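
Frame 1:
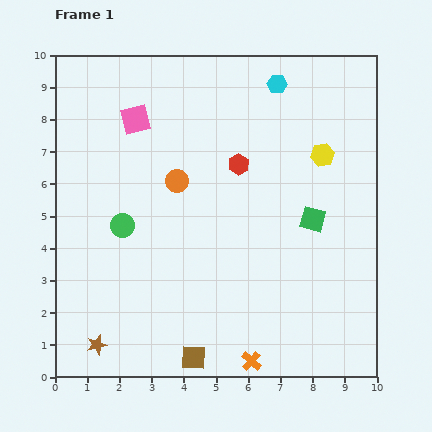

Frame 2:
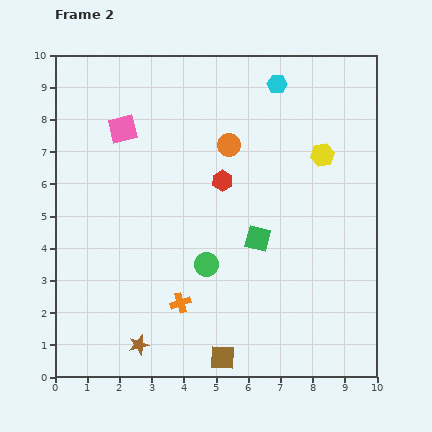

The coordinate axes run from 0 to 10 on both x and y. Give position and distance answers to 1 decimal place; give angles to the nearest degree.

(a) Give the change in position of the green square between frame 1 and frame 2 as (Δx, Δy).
(-1.7, -0.6)

The green square was at (8.0, 4.9) in frame 1 and (6.3, 4.3) in frame 2.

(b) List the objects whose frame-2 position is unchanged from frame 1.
the yellow hexagon, the cyan hexagon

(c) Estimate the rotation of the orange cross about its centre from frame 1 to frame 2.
31° clockwise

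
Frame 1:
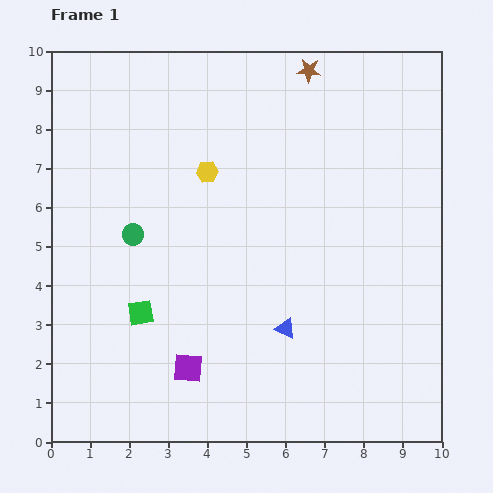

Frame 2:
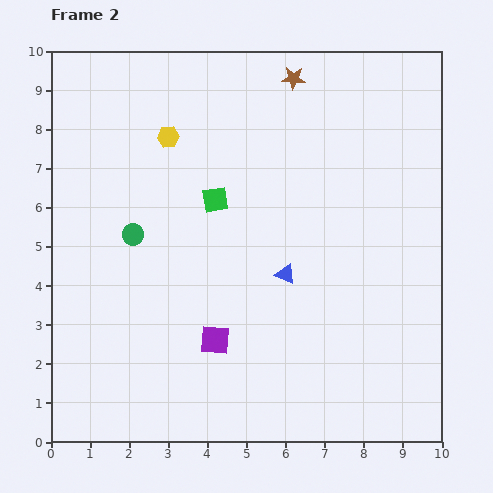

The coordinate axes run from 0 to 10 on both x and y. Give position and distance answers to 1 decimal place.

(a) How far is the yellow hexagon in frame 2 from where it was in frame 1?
1.3

The yellow hexagon moved from (4.0, 6.9) to (3.0, 7.8), a distance of √(1.0² + 0.9²) ≈ 1.3.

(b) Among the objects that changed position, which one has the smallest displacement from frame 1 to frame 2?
the brown star

(moved 0.4)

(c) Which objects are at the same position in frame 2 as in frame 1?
the green circle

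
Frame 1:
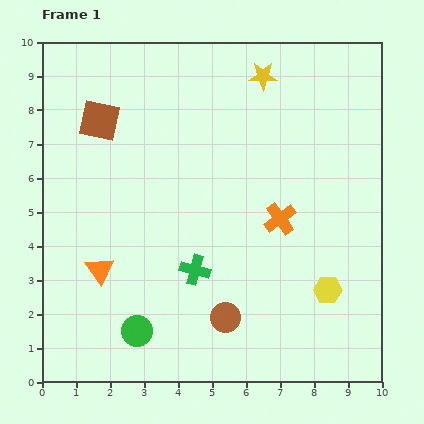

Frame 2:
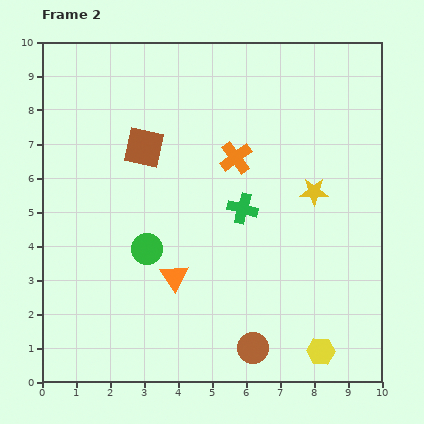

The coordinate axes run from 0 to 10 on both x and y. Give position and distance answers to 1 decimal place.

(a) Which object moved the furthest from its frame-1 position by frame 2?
the yellow star

(moved 3.7; next 2.4)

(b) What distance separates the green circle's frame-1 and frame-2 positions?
2.4

The green circle moved from (2.8, 1.5) to (3.1, 3.9), a distance of √(0.3² + 2.4²) ≈ 2.4.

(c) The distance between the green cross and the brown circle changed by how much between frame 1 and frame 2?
+2.4

Distance in frame 1: 1.7. Distance in frame 2: 4.1.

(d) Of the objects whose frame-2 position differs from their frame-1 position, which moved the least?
the brown circle

(moved 1.2)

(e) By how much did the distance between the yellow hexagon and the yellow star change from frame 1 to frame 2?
-1.9

Distance in frame 1: 6.6. Distance in frame 2: 4.7.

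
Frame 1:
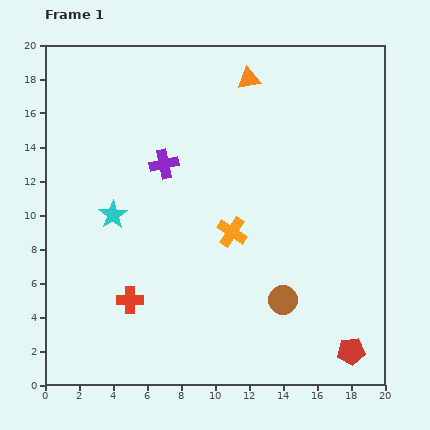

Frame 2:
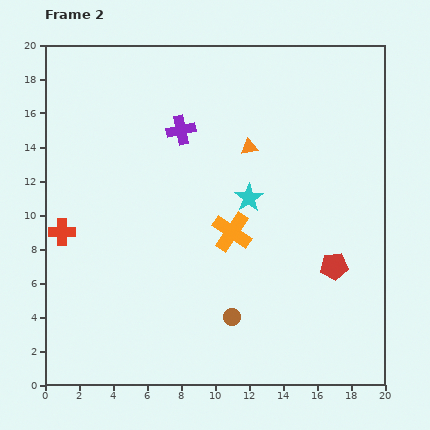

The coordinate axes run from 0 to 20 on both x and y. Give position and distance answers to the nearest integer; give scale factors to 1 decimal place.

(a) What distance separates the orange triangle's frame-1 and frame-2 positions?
4

The orange triangle moved from (12, 18) to (12, 14), a distance of √(0² + 4²) ≈ 4.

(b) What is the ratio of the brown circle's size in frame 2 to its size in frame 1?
0.6×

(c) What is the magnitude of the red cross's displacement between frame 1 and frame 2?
6

The red cross moved from (5, 5) to (1, 9), a distance of √(4² + 4²) ≈ 6.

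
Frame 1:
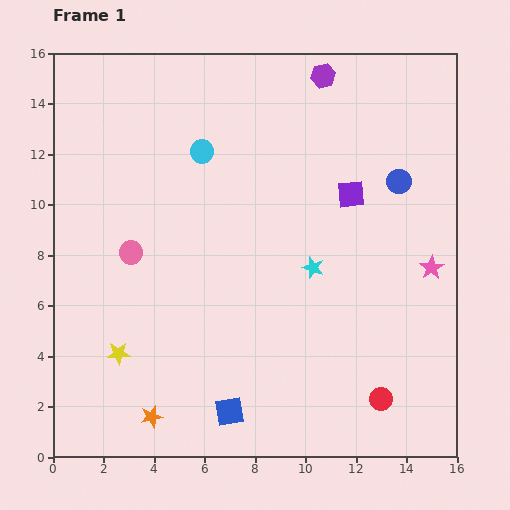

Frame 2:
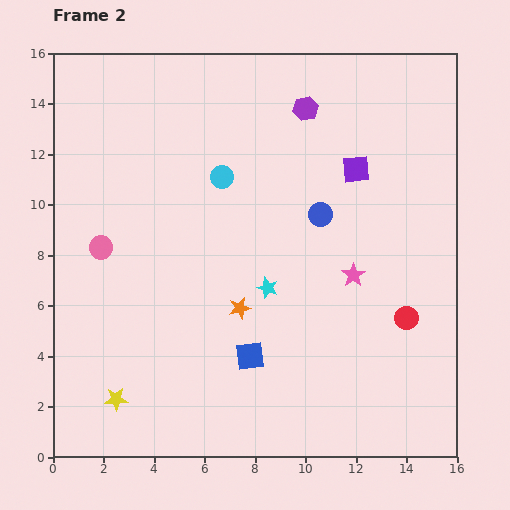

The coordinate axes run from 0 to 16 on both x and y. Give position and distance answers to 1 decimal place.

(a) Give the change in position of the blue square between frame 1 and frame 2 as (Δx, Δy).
(0.8, 2.2)

The blue square was at (7.0, 1.8) in frame 1 and (7.8, 4.0) in frame 2.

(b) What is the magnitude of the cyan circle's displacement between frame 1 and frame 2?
1.3

The cyan circle moved from (5.9, 12.1) to (6.7, 11.1), a distance of √(0.8² + 1.0²) ≈ 1.3.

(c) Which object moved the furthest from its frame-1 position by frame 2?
the orange star

(moved 5.5; next 3.4)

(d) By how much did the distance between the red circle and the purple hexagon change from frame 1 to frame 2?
-3.8

Distance in frame 1: 13.0. Distance in frame 2: 9.2.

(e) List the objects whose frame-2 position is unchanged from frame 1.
none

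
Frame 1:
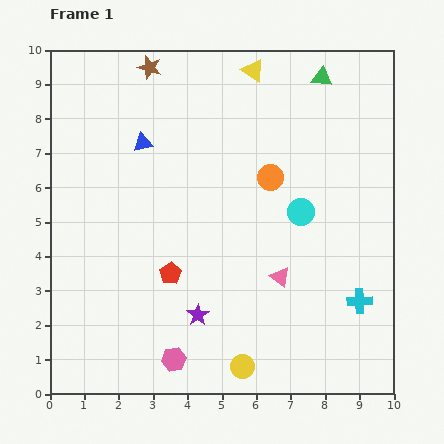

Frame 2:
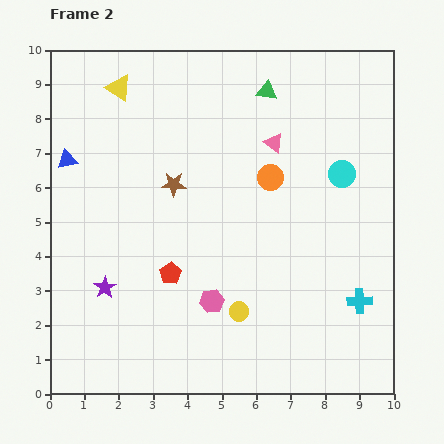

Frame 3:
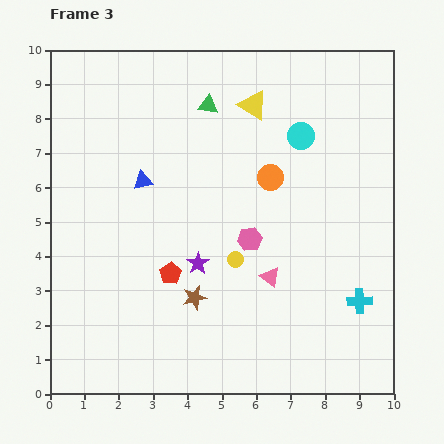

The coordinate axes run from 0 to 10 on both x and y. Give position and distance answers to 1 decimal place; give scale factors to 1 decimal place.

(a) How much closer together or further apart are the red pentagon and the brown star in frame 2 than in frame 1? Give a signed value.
-3.4

Distance in frame 1: 6.0. Distance in frame 2: 2.6.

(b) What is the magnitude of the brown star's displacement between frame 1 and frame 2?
3.5

The brown star moved from (2.9, 9.5) to (3.6, 6.1), a distance of √(0.7² + 3.4²) ≈ 3.5.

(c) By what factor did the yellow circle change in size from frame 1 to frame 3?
0.7×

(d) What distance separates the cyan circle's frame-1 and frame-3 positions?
2.2

The cyan circle moved from (7.3, 5.3) to (7.3, 7.5), a distance of √(0.0² + 2.2²) ≈ 2.2.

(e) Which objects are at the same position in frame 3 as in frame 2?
the red pentagon, the orange circle, the cyan cross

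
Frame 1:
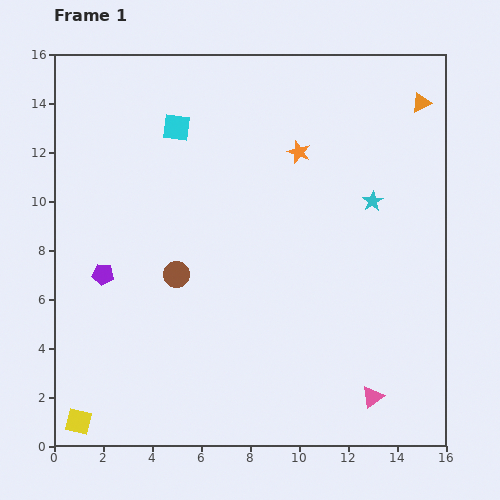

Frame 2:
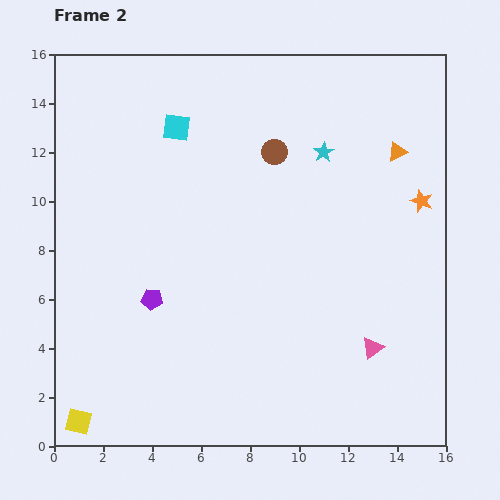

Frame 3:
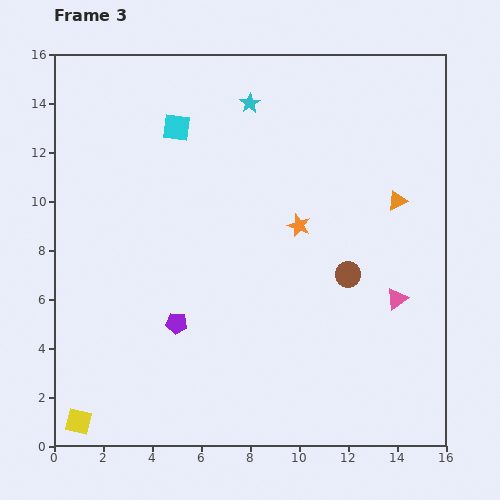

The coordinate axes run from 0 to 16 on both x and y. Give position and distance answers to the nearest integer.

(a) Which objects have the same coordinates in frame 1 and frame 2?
the yellow square, the cyan square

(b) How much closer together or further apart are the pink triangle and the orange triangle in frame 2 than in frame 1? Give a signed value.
-4

Distance in frame 1: 12. Distance in frame 2: 8.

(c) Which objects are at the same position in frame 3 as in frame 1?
the yellow square, the cyan square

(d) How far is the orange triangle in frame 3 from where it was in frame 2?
2

The orange triangle moved from (14, 12) to (14, 10), a distance of √(0² + 2²) ≈ 2.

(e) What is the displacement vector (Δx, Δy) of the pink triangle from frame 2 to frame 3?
(1, 2)

The pink triangle was at (13, 4) in frame 2 and (14, 6) in frame 3.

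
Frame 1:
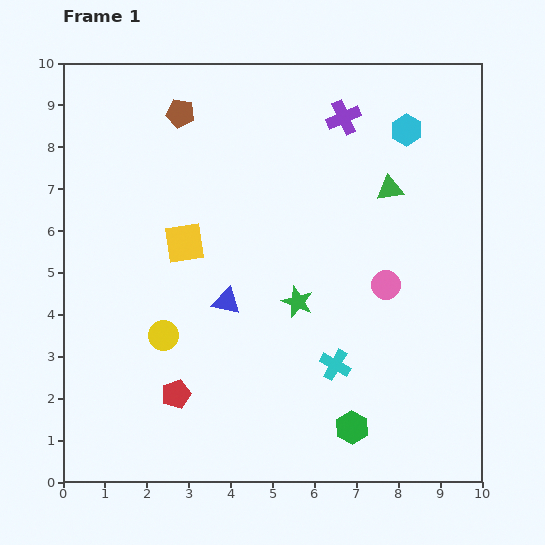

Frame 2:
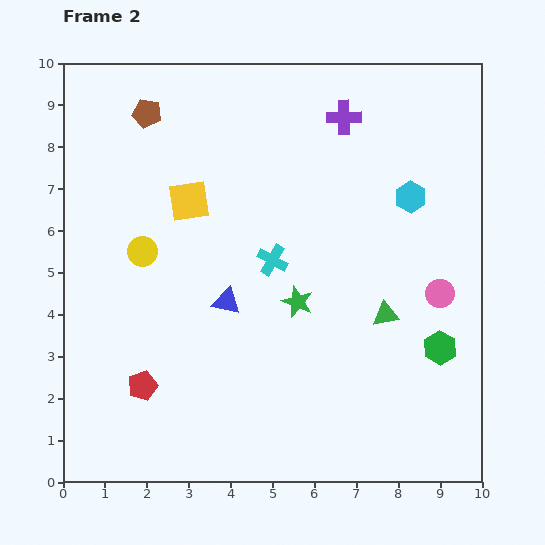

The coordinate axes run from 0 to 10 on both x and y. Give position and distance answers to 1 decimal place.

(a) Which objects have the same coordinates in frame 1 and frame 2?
the green star, the blue triangle, the purple cross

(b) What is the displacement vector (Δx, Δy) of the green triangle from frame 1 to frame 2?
(-0.1, -3.0)

The green triangle was at (7.8, 7.0) in frame 1 and (7.7, 4.0) in frame 2.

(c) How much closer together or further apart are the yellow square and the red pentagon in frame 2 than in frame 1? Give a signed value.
+0.9

Distance in frame 1: 3.6. Distance in frame 2: 4.5.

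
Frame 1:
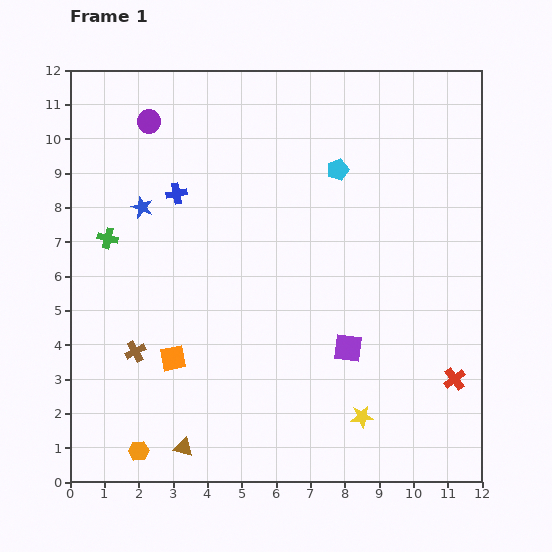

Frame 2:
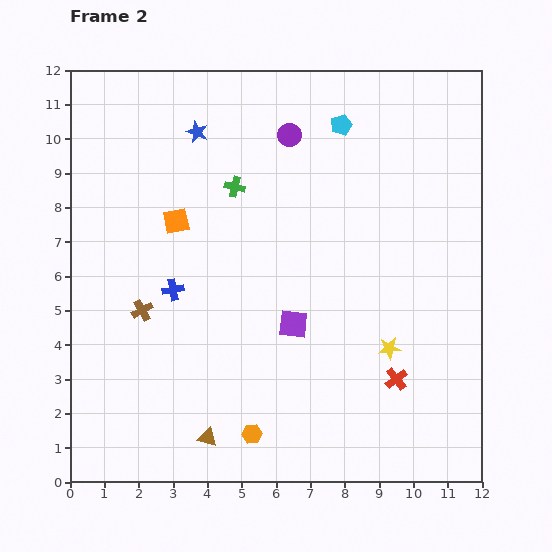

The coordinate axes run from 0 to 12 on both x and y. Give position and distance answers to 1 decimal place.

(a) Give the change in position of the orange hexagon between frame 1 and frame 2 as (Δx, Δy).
(3.3, 0.5)

The orange hexagon was at (2.0, 0.9) in frame 1 and (5.3, 1.4) in frame 2.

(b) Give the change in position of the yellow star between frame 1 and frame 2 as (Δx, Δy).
(0.8, 2.0)

The yellow star was at (8.5, 1.9) in frame 1 and (9.3, 3.9) in frame 2.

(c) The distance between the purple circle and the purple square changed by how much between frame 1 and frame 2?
-3.3

Distance in frame 1: 8.8. Distance in frame 2: 5.5.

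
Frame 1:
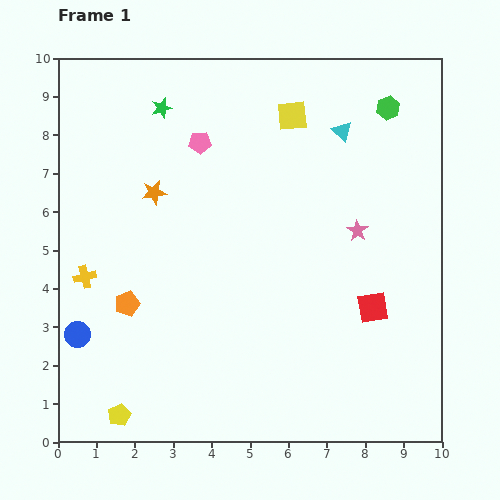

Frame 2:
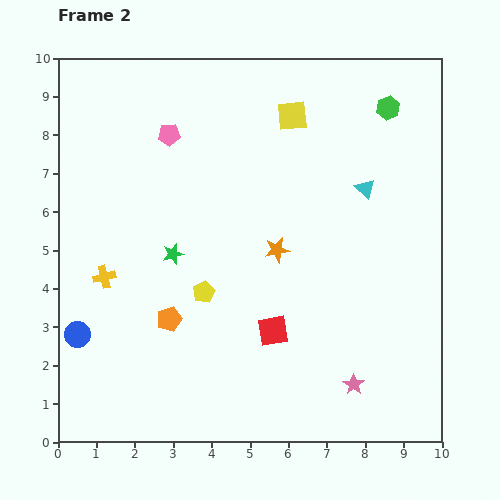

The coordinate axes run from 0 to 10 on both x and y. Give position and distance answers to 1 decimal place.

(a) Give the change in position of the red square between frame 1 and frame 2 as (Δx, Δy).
(-2.6, -0.6)

The red square was at (8.2, 3.5) in frame 1 and (5.6, 2.9) in frame 2.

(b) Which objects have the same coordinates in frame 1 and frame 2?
the green hexagon, the yellow square, the blue circle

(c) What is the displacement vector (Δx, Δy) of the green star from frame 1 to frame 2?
(0.3, -3.8)

The green star was at (2.7, 8.7) in frame 1 and (3.0, 4.9) in frame 2.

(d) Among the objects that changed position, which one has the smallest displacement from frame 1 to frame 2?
the yellow cross

(moved 0.5)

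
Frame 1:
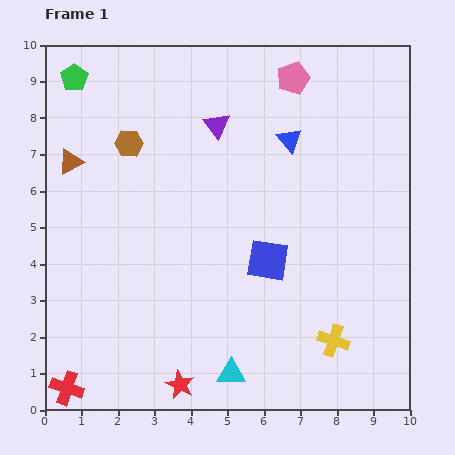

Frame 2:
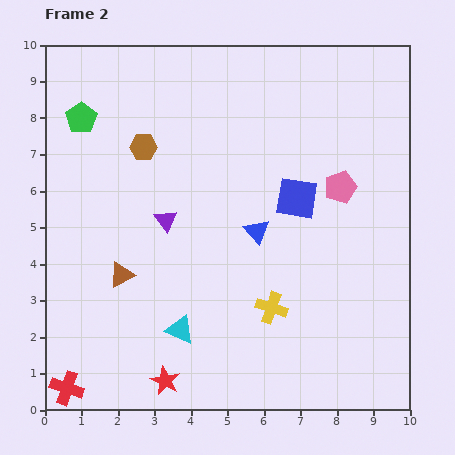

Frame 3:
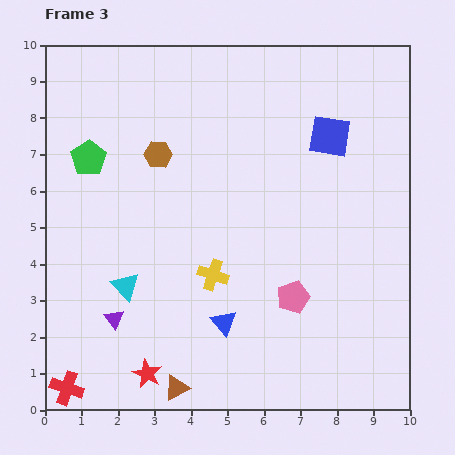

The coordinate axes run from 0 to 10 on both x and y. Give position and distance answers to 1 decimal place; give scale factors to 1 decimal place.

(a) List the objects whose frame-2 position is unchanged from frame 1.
the red cross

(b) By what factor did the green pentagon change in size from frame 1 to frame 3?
1.3×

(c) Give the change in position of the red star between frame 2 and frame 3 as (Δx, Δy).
(-0.5, 0.2)

The red star was at (3.3, 0.8) in frame 2 and (2.8, 1.0) in frame 3.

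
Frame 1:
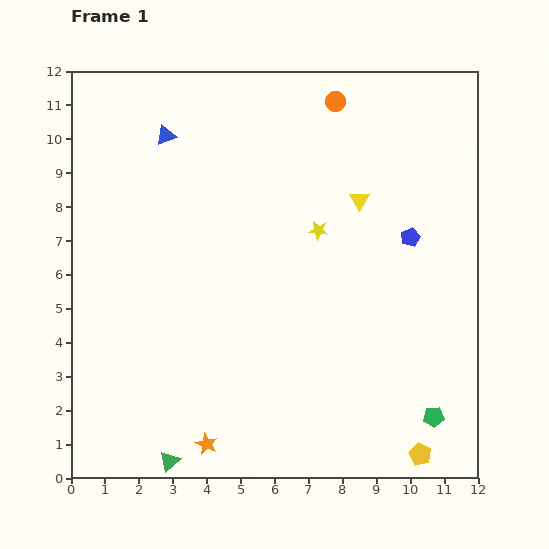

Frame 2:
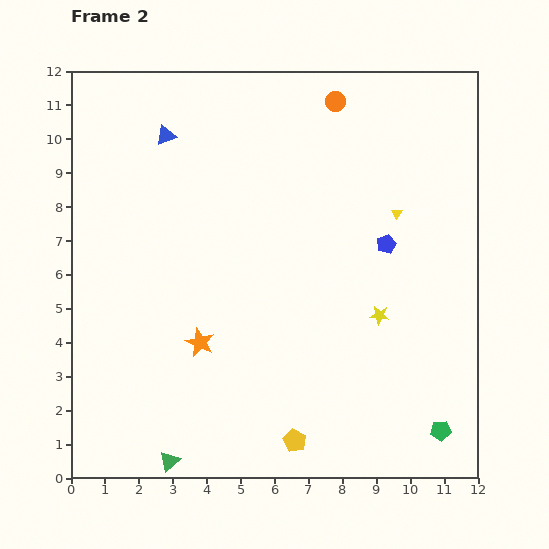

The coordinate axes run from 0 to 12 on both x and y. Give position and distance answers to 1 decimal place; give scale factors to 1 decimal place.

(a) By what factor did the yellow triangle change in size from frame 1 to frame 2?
0.6×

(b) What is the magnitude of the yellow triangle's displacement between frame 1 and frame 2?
1.2

The yellow triangle moved from (8.5, 8.2) to (9.6, 7.8), a distance of √(1.1² + 0.4²) ≈ 1.2.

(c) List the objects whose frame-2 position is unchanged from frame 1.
the green triangle, the orange circle, the blue triangle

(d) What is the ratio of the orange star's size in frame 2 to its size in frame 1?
1.3×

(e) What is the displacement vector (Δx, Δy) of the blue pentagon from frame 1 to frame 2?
(-0.7, -0.2)

The blue pentagon was at (10.0, 7.1) in frame 1 and (9.3, 6.9) in frame 2.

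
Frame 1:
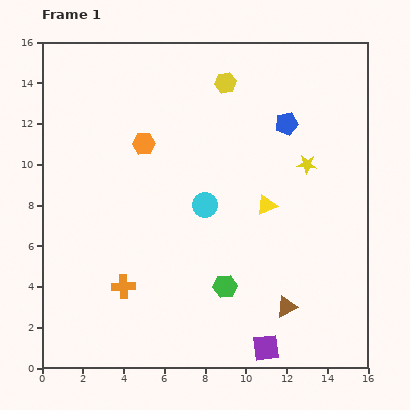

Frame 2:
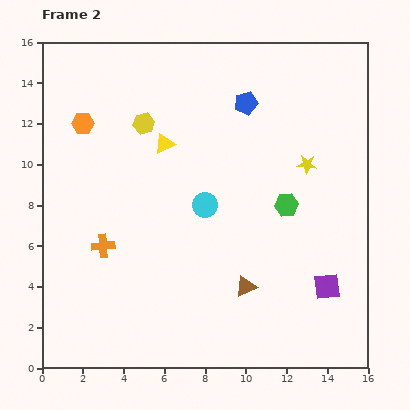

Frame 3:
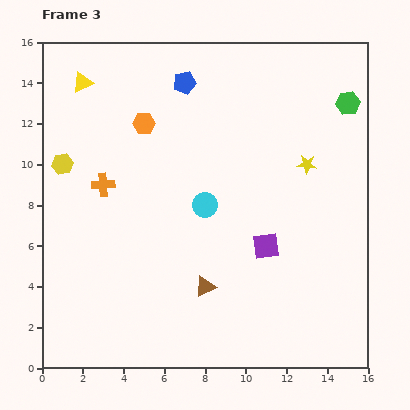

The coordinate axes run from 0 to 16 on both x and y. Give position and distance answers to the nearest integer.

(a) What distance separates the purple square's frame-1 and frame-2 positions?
4

The purple square moved from (11, 1) to (14, 4), a distance of √(3² + 3²) ≈ 4.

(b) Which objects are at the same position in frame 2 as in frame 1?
the cyan circle, the yellow star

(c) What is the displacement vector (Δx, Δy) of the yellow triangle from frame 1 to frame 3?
(-9, 6)

The yellow triangle was at (11, 8) in frame 1 and (2, 14) in frame 3.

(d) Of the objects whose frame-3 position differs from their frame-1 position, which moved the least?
the orange hexagon

(moved 1)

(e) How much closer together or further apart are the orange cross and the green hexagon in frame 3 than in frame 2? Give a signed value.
+4

Distance in frame 2: 9. Distance in frame 3: 13.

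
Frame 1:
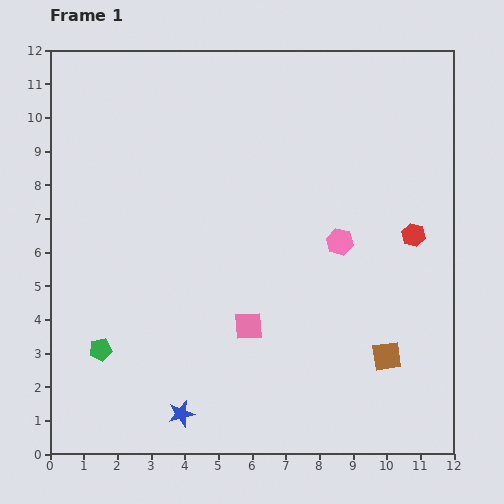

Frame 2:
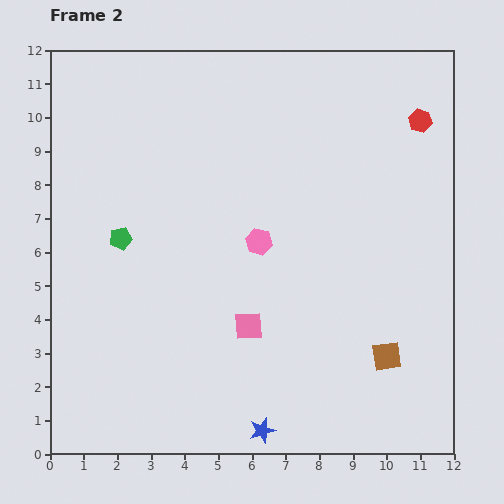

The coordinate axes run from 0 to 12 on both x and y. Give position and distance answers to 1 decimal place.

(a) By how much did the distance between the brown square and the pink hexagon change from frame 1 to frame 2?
+1.4

Distance in frame 1: 3.7. Distance in frame 2: 5.1.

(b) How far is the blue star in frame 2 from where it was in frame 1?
2.5

The blue star moved from (3.9, 1.2) to (6.3, 0.7), a distance of √(2.4² + 0.5²) ≈ 2.5.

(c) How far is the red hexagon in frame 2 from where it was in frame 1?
3.4

The red hexagon moved from (10.8, 6.5) to (11.0, 9.9), a distance of √(0.2² + 3.4²) ≈ 3.4.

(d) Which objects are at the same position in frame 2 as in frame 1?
the pink square, the brown square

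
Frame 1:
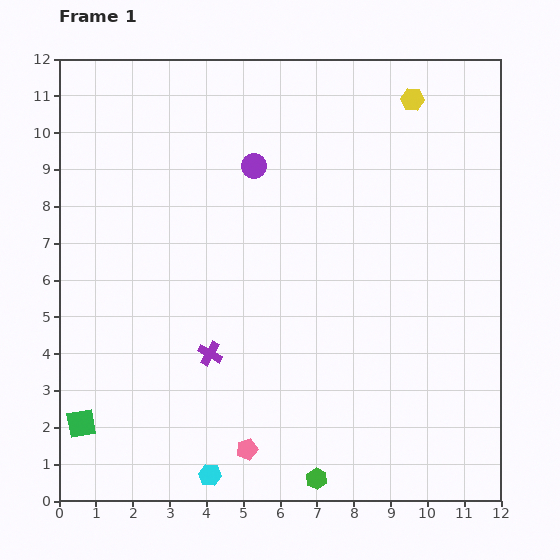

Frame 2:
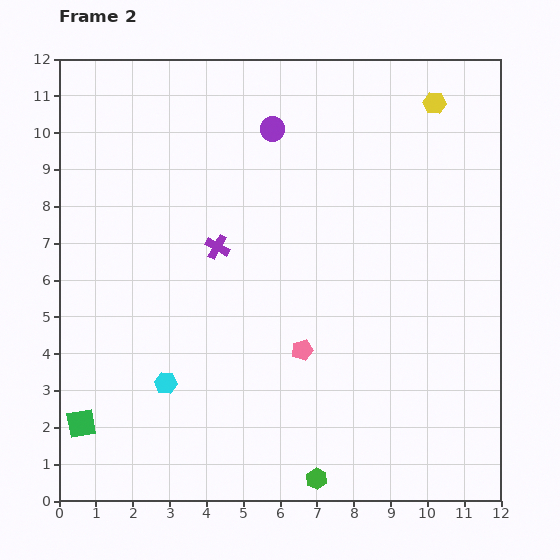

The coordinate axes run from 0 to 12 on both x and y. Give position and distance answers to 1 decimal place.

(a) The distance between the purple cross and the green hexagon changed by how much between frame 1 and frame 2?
+2.4

Distance in frame 1: 4.5. Distance in frame 2: 6.9.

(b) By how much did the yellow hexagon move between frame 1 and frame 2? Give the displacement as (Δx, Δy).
(0.6, -0.1)

The yellow hexagon was at (9.6, 10.9) in frame 1 and (10.2, 10.8) in frame 2.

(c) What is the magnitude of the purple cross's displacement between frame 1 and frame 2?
2.9

The purple cross moved from (4.1, 4.0) to (4.3, 6.9), a distance of √(0.2² + 2.9²) ≈ 2.9.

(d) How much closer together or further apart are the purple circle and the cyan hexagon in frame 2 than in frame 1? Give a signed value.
-1.0

Distance in frame 1: 8.5. Distance in frame 2: 7.5.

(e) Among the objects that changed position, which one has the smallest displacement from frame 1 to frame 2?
the yellow hexagon

(moved 0.6)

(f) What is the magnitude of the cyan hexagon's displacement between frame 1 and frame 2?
2.8

The cyan hexagon moved from (4.1, 0.7) to (2.9, 3.2), a distance of √(1.2² + 2.5²) ≈ 2.8.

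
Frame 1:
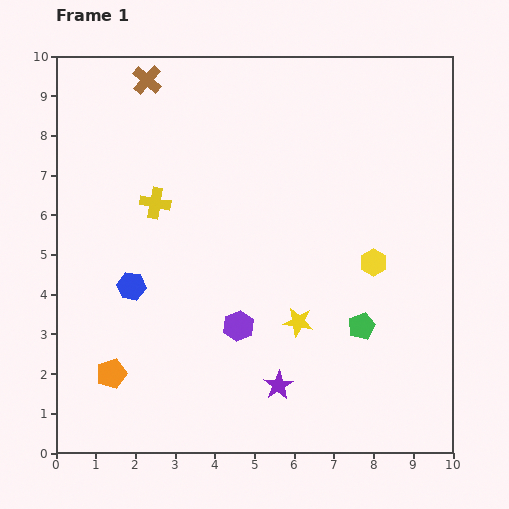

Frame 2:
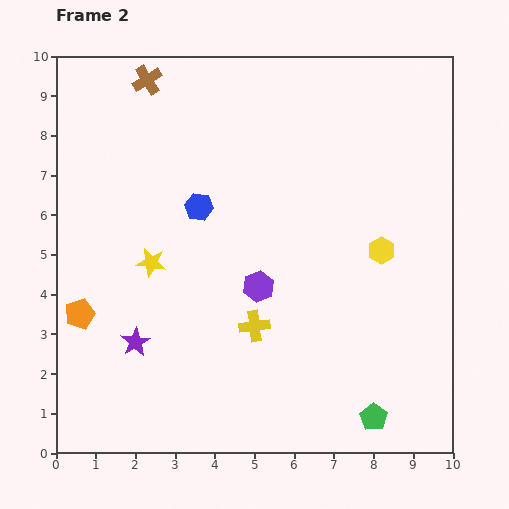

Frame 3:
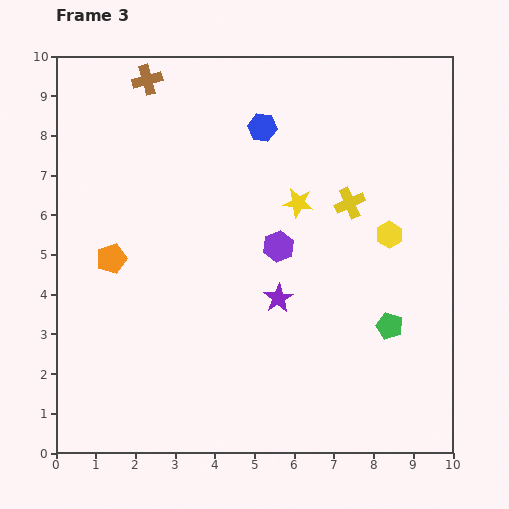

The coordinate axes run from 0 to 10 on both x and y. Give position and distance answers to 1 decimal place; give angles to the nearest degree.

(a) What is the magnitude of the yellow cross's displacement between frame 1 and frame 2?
4.0

The yellow cross moved from (2.5, 6.3) to (5.0, 3.2), a distance of √(2.5² + 3.1²) ≈ 4.0.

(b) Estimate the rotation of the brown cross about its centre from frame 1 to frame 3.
33° clockwise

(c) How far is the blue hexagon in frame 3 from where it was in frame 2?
2.6

The blue hexagon moved from (3.6, 6.2) to (5.2, 8.2), a distance of √(1.6² + 2.0²) ≈ 2.6.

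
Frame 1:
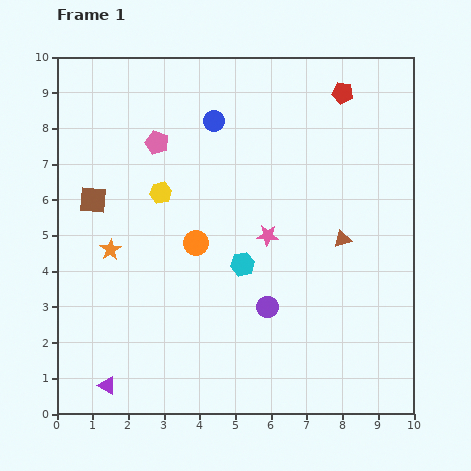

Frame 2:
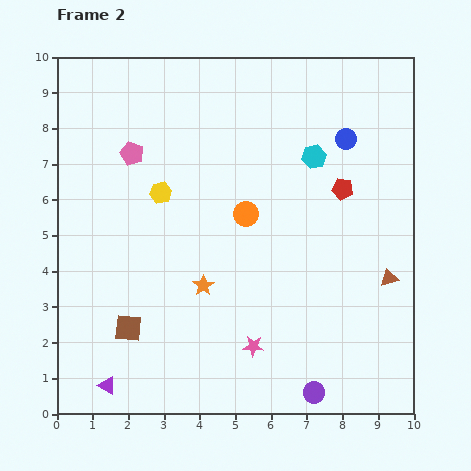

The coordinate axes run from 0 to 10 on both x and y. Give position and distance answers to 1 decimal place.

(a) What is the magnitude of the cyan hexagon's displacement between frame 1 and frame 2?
3.6

The cyan hexagon moved from (5.2, 4.2) to (7.2, 7.2), a distance of √(2.0² + 3.0²) ≈ 3.6.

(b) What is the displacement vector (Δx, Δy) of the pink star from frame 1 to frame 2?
(-0.4, -3.1)

The pink star was at (5.9, 5.0) in frame 1 and (5.5, 1.9) in frame 2.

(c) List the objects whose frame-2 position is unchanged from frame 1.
the yellow hexagon, the purple triangle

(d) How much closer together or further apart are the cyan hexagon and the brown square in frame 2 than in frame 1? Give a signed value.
+2.5

Distance in frame 1: 4.6. Distance in frame 2: 7.1.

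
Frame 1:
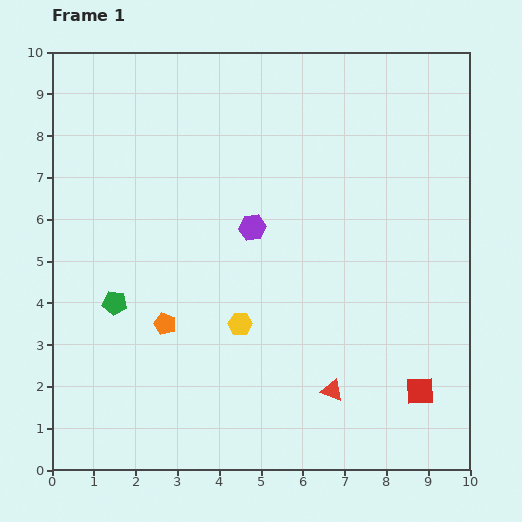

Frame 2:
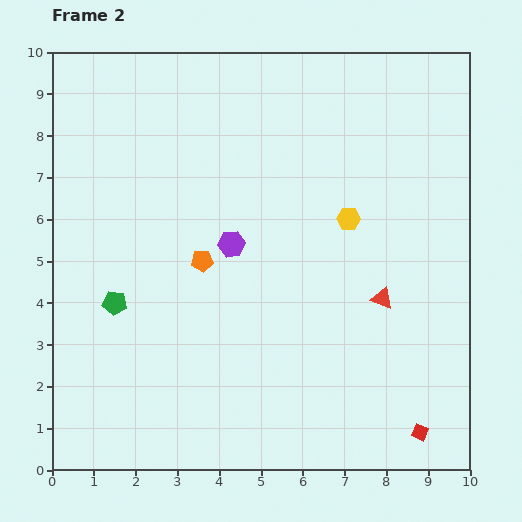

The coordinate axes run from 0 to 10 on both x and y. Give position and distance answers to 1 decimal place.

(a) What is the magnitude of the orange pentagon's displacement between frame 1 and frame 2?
1.7

The orange pentagon moved from (2.7, 3.5) to (3.6, 5.0), a distance of √(0.9² + 1.5²) ≈ 1.7.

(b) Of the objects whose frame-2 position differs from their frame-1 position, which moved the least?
the purple hexagon

(moved 0.6)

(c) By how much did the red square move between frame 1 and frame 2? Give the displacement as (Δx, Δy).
(0.0, -1.0)

The red square was at (8.8, 1.9) in frame 1 and (8.8, 0.9) in frame 2.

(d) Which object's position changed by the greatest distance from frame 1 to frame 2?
the yellow hexagon

(moved 3.6; next 2.5)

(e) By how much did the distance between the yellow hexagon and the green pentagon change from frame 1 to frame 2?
+2.9

Distance in frame 1: 3.0. Distance in frame 2: 5.9.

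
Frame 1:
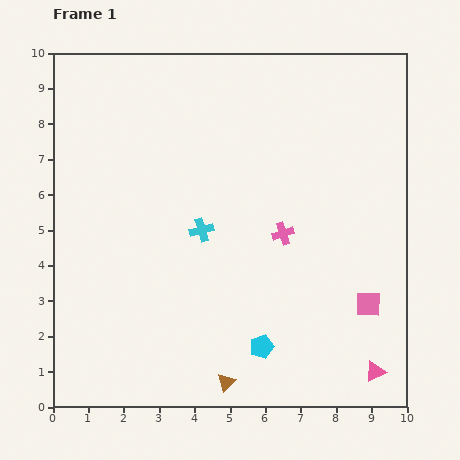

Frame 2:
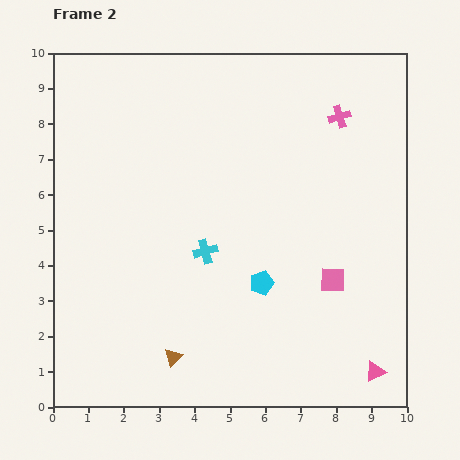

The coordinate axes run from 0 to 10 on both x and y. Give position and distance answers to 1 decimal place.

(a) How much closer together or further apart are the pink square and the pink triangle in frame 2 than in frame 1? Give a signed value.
+1.0

Distance in frame 1: 1.9. Distance in frame 2: 2.9.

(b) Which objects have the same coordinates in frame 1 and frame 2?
the pink triangle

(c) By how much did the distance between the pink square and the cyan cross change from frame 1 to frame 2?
-1.4

Distance in frame 1: 5.1. Distance in frame 2: 3.7.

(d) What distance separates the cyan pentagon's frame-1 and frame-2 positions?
1.8

The cyan pentagon moved from (5.9, 1.7) to (5.9, 3.5), a distance of √(0.0² + 1.8²) ≈ 1.8.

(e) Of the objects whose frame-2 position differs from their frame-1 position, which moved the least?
the cyan cross

(moved 0.6)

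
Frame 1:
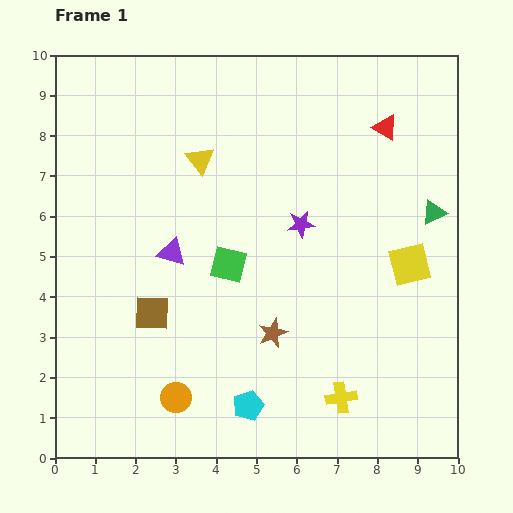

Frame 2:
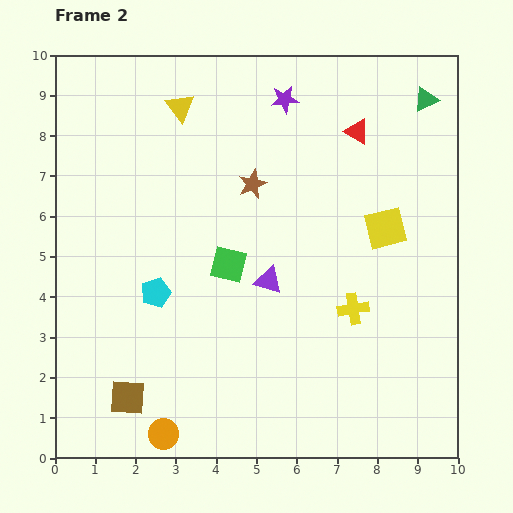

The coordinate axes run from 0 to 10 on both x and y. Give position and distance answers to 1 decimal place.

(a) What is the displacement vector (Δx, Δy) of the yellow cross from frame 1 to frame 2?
(0.3, 2.2)

The yellow cross was at (7.1, 1.5) in frame 1 and (7.4, 3.7) in frame 2.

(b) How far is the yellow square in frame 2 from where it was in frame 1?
1.1

The yellow square moved from (8.8, 4.8) to (8.2, 5.7), a distance of √(0.6² + 0.9²) ≈ 1.1.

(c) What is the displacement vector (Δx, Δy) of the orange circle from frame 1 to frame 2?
(-0.3, -0.9)

The orange circle was at (3.0, 1.5) in frame 1 and (2.7, 0.6) in frame 2.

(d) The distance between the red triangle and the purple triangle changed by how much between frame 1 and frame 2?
-1.8

Distance in frame 1: 6.1. Distance in frame 2: 4.3.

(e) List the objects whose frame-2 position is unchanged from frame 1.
the green square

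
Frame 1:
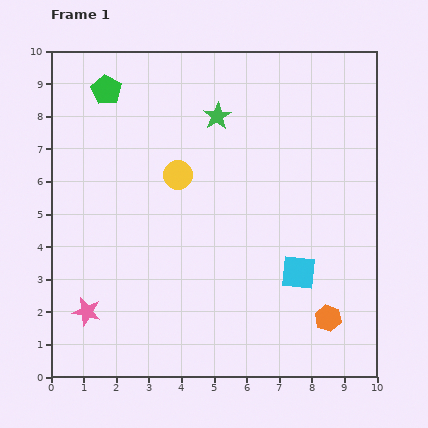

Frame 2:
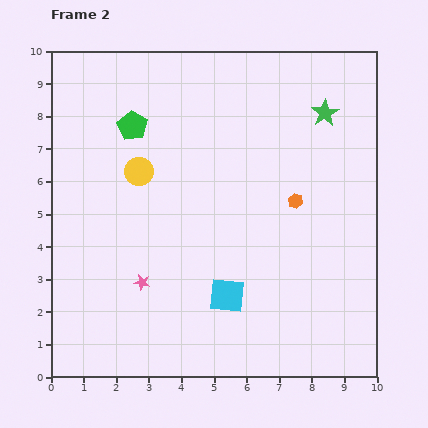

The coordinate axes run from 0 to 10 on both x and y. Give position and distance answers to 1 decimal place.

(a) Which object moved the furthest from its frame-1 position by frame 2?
the orange hexagon

(moved 3.7; next 3.3)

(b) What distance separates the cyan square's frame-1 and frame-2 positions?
2.3

The cyan square moved from (7.6, 3.2) to (5.4, 2.5), a distance of √(2.2² + 0.7²) ≈ 2.3.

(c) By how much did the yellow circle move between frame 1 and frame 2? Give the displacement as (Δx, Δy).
(-1.2, 0.1)

The yellow circle was at (3.9, 6.2) in frame 1 and (2.7, 6.3) in frame 2.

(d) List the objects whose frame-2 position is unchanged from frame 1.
none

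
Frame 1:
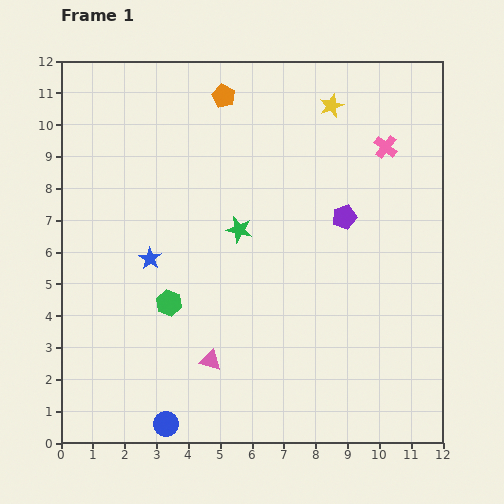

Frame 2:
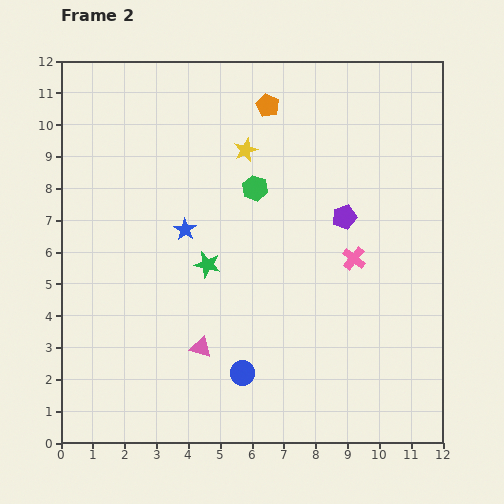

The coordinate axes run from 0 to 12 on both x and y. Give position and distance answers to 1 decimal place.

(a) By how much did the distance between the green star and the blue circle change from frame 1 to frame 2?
-2.9

Distance in frame 1: 6.5. Distance in frame 2: 3.6.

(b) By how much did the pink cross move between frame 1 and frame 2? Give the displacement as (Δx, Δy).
(-1.0, -3.5)

The pink cross was at (10.2, 9.3) in frame 1 and (9.2, 5.8) in frame 2.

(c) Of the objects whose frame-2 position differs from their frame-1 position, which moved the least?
the pink triangle

(moved 0.5)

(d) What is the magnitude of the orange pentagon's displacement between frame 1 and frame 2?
1.4

The orange pentagon moved from (5.1, 10.9) to (6.5, 10.6), a distance of √(1.4² + 0.3²) ≈ 1.4.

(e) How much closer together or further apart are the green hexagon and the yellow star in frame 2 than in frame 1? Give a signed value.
-6.8

Distance in frame 1: 8.0. Distance in frame 2: 1.2.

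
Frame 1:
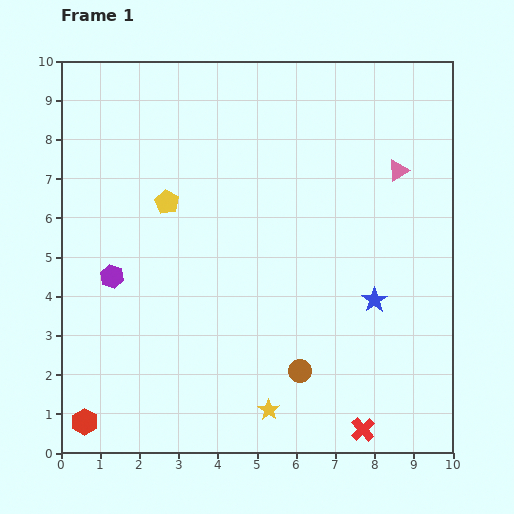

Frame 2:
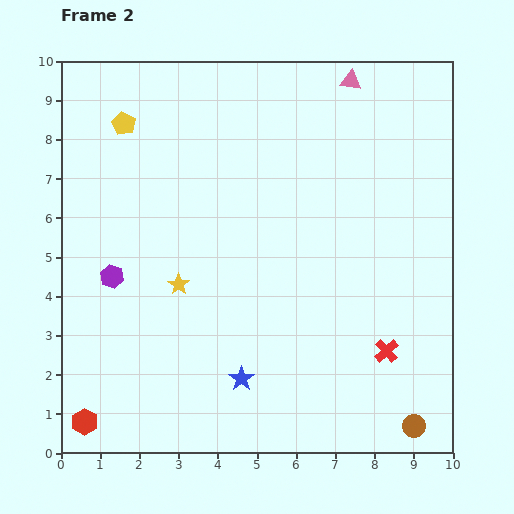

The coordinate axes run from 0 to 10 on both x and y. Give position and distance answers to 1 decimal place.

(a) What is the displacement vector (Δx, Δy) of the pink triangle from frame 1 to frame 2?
(-1.2, 2.3)

The pink triangle was at (8.6, 7.2) in frame 1 and (7.4, 9.5) in frame 2.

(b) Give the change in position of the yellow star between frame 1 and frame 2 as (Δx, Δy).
(-2.3, 3.2)

The yellow star was at (5.3, 1.1) in frame 1 and (3.0, 4.3) in frame 2.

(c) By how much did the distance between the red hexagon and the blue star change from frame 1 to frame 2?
-3.9

Distance in frame 1: 8.0. Distance in frame 2: 4.1.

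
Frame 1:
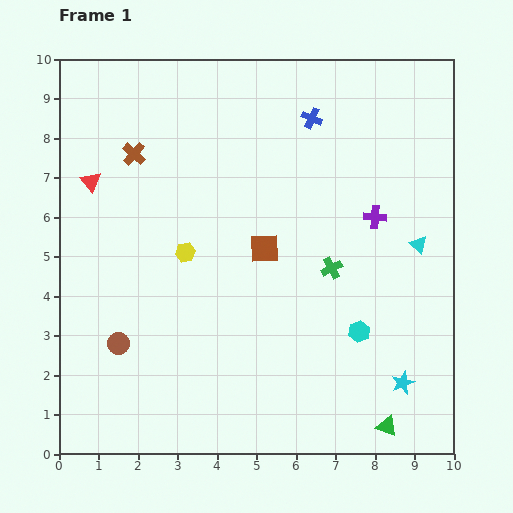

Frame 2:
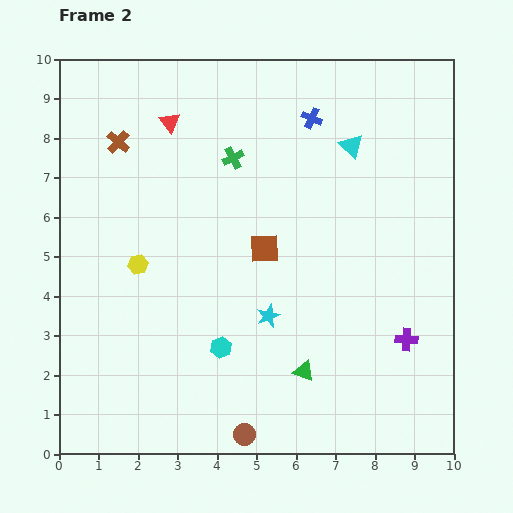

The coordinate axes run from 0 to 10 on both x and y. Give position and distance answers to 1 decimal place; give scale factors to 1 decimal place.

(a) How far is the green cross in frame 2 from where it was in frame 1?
3.8

The green cross moved from (6.9, 4.7) to (4.4, 7.5), a distance of √(2.5² + 2.8²) ≈ 3.8.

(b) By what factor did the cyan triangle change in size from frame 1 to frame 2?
1.4×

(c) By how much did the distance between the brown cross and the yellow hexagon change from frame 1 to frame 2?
+0.3

Distance in frame 1: 2.8. Distance in frame 2: 3.1.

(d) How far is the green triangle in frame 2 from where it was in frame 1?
2.5

The green triangle moved from (8.3, 0.7) to (6.2, 2.1), a distance of √(2.1² + 1.4²) ≈ 2.5.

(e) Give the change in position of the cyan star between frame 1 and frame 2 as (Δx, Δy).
(-3.4, 1.7)

The cyan star was at (8.7, 1.8) in frame 1 and (5.3, 3.5) in frame 2.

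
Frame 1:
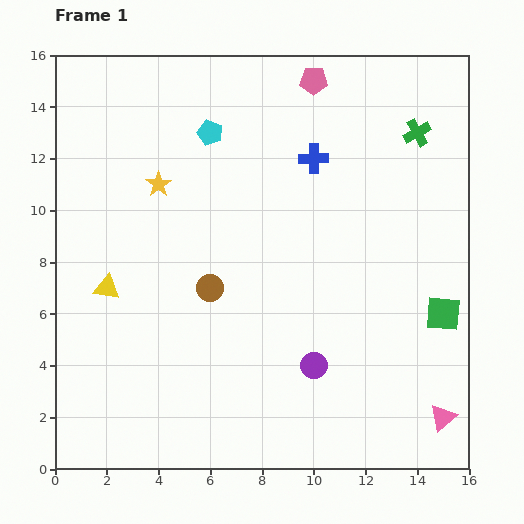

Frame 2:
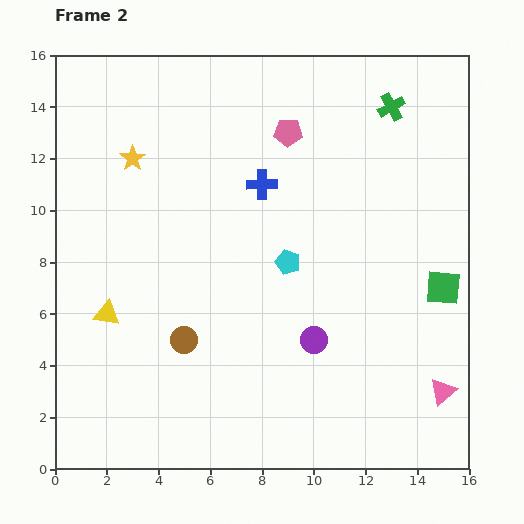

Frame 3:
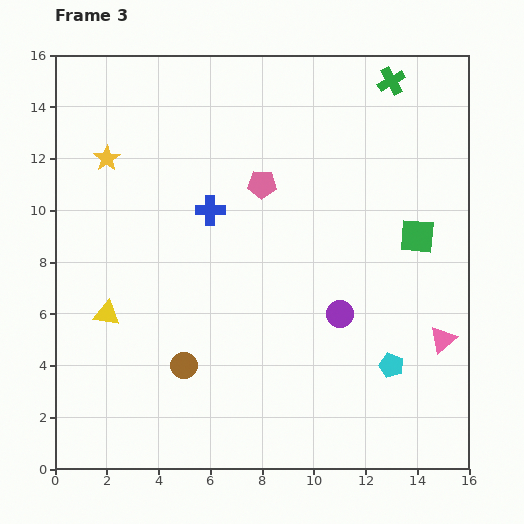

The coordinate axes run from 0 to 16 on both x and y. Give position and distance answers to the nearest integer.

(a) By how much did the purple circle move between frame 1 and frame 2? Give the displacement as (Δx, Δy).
(0, 1)

The purple circle was at (10, 4) in frame 1 and (10, 5) in frame 2.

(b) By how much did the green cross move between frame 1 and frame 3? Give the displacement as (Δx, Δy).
(-1, 2)

The green cross was at (14, 13) in frame 1 and (13, 15) in frame 3.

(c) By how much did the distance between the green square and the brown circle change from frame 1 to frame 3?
+1

Distance in frame 1: 9. Distance in frame 3: 10.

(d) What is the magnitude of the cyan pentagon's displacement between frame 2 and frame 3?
6

The cyan pentagon moved from (9, 8) to (13, 4), a distance of √(4² + 4²) ≈ 6.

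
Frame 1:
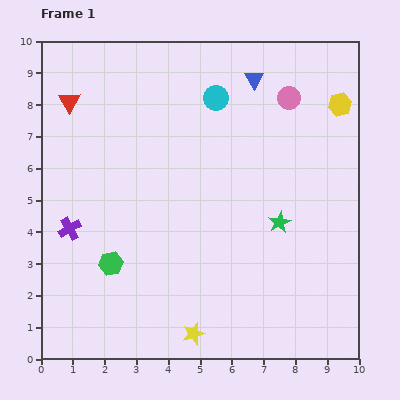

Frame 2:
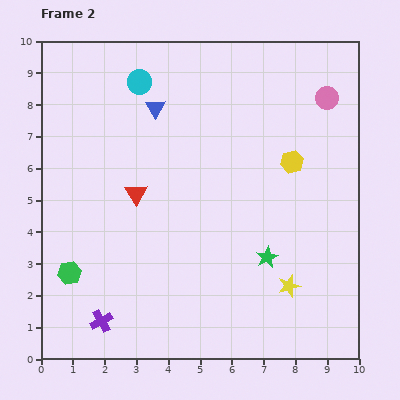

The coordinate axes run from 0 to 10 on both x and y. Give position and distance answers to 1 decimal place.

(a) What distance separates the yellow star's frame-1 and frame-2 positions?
3.4

The yellow star moved from (4.8, 0.8) to (7.8, 2.3), a distance of √(3.0² + 1.5²) ≈ 3.4.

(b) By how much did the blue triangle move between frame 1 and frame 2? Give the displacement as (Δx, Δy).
(-3.1, -0.9)

The blue triangle was at (6.7, 8.8) in frame 1 and (3.6, 7.9) in frame 2.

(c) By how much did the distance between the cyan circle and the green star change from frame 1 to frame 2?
+2.4

Distance in frame 1: 4.4. Distance in frame 2: 6.8.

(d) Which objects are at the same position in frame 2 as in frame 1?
none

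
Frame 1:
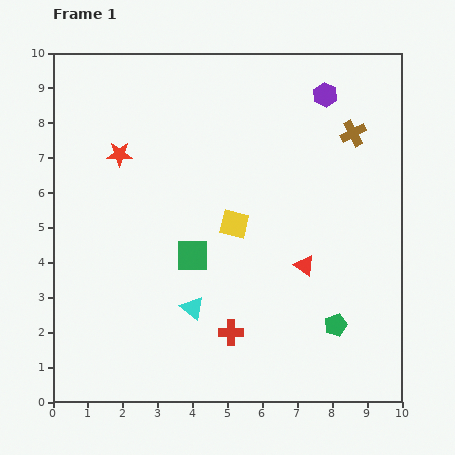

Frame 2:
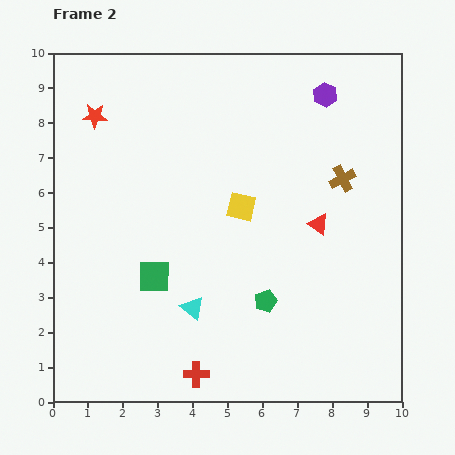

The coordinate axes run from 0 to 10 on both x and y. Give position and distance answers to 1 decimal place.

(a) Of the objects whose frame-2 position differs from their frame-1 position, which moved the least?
the yellow square

(moved 0.5)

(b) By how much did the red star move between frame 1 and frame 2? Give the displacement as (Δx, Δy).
(-0.7, 1.1)

The red star was at (1.9, 7.1) in frame 1 and (1.2, 8.2) in frame 2.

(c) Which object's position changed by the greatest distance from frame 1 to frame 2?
the green pentagon

(moved 2.1; next 1.6)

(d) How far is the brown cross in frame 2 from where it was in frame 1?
1.3

The brown cross moved from (8.6, 7.7) to (8.3, 6.4), a distance of √(0.3² + 1.3²) ≈ 1.3.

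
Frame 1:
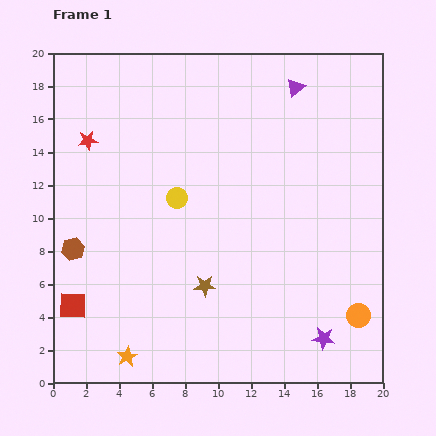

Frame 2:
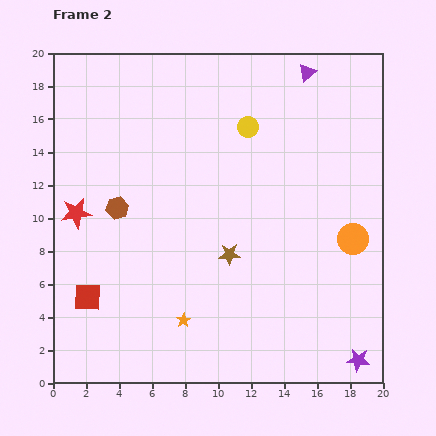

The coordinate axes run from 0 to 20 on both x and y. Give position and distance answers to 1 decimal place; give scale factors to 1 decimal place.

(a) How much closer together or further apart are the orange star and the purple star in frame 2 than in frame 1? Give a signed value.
-1.1

Distance in frame 1: 12.0. Distance in frame 2: 10.9.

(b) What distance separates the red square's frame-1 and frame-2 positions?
1.0

The red square moved from (1.2, 4.7) to (2.1, 5.2), a distance of √(0.9² + 0.5²) ≈ 1.0.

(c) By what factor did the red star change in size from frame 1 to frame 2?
1.6×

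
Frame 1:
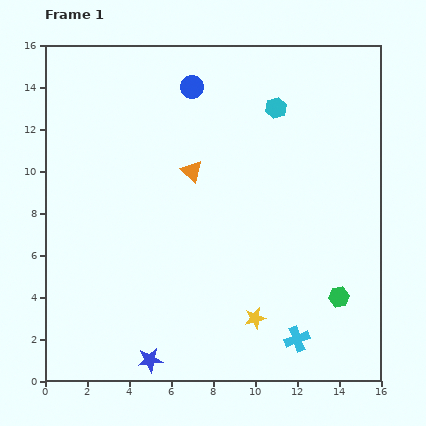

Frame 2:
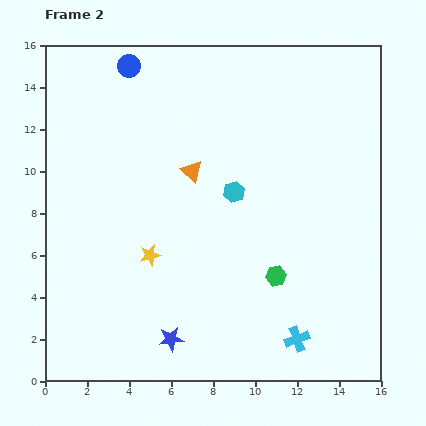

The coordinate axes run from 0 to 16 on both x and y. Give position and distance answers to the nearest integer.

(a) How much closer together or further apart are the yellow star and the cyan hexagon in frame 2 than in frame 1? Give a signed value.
-5

Distance in frame 1: 10. Distance in frame 2: 5.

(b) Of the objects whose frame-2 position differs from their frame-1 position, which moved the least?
the blue star

(moved 1)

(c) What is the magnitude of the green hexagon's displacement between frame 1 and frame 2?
3

The green hexagon moved from (14, 4) to (11, 5), a distance of √(3² + 1²) ≈ 3.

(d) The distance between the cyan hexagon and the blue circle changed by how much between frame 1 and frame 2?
+4

Distance in frame 1: 4. Distance in frame 2: 8.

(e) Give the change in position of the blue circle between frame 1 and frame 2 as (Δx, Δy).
(-3, 1)

The blue circle was at (7, 14) in frame 1 and (4, 15) in frame 2.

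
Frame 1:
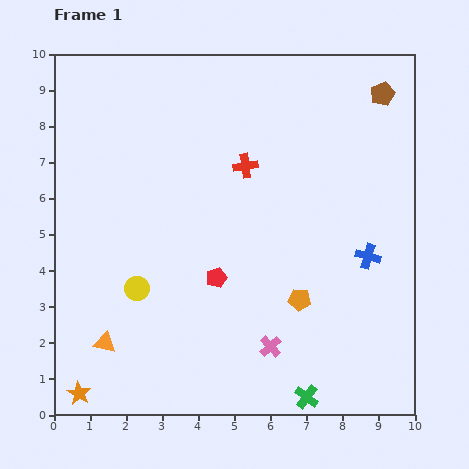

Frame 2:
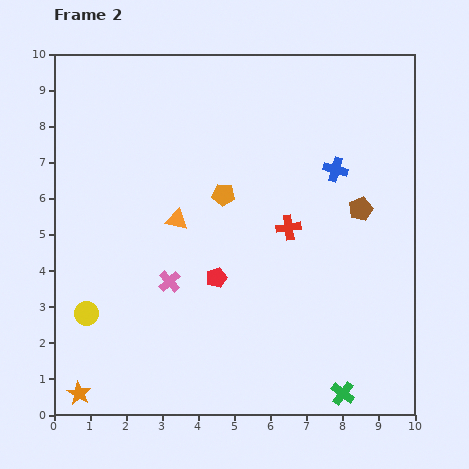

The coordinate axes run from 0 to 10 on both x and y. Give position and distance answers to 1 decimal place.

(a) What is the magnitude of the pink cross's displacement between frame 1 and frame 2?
3.3

The pink cross moved from (6.0, 1.9) to (3.2, 3.7), a distance of √(2.8² + 1.8²) ≈ 3.3.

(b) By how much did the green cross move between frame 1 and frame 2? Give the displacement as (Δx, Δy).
(1.0, 0.1)

The green cross was at (7.0, 0.5) in frame 1 and (8.0, 0.6) in frame 2.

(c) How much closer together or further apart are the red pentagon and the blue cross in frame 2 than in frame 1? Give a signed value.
+0.3

Distance in frame 1: 4.2. Distance in frame 2: 4.5.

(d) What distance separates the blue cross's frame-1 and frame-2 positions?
2.6

The blue cross moved from (8.7, 4.4) to (7.8, 6.8), a distance of √(0.9² + 2.4²) ≈ 2.6.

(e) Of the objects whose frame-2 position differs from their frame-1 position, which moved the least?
the green cross

(moved 1.0)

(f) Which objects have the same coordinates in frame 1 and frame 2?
the orange star, the red pentagon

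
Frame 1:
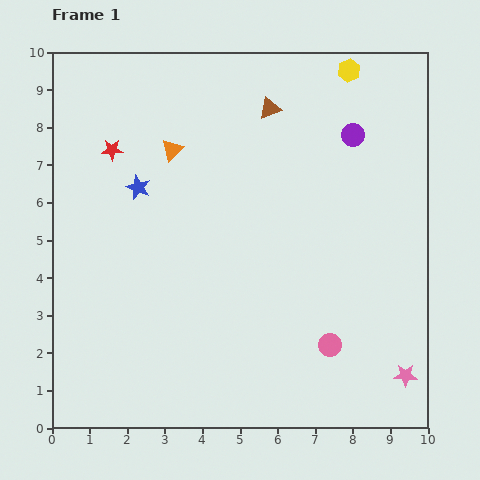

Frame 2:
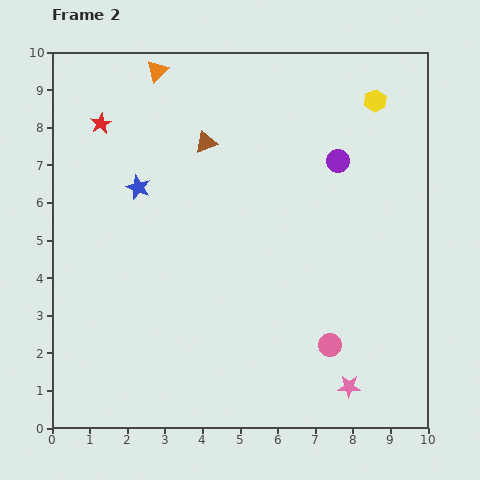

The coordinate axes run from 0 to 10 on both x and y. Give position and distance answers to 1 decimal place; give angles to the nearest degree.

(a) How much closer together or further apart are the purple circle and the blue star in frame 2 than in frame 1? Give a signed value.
-0.6

Distance in frame 1: 5.9. Distance in frame 2: 5.3.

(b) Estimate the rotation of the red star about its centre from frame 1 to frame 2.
28° counter-clockwise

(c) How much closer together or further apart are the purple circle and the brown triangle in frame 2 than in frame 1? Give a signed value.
+1.2

Distance in frame 1: 2.3. Distance in frame 2: 3.5.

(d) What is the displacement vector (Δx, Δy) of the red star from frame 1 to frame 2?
(-0.3, 0.7)

The red star was at (1.6, 7.4) in frame 1 and (1.3, 8.1) in frame 2.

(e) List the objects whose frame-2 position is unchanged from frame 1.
the pink circle, the blue star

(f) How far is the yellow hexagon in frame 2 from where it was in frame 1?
1.1

The yellow hexagon moved from (7.9, 9.5) to (8.6, 8.7), a distance of √(0.7² + 0.8²) ≈ 1.1.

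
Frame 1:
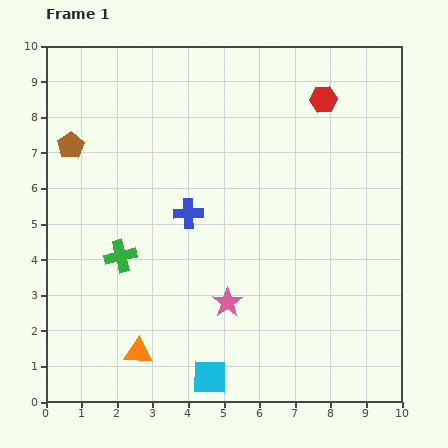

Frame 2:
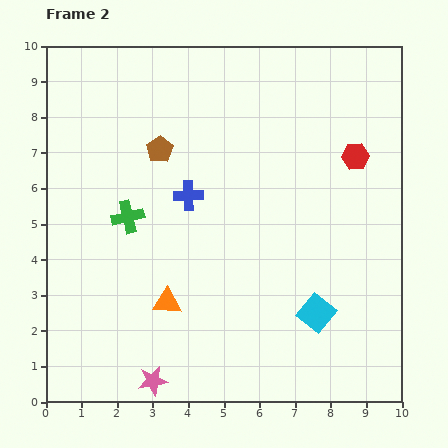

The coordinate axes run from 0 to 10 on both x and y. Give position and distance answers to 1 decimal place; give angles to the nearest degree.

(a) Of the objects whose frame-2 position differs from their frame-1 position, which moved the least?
the blue cross

(moved 0.5)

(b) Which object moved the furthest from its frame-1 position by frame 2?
the cyan square

(moved 3.5; next 3.0)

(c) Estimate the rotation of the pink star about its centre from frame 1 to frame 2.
25° clockwise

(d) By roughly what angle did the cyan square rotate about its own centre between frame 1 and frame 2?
38° clockwise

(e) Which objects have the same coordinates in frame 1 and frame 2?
none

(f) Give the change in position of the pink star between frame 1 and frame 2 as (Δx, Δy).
(-2.1, -2.2)

The pink star was at (5.1, 2.8) in frame 1 and (3.0, 0.6) in frame 2.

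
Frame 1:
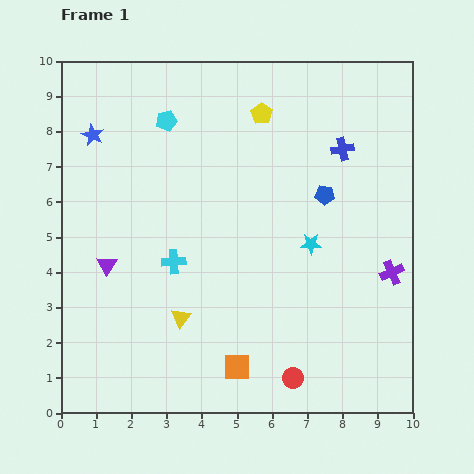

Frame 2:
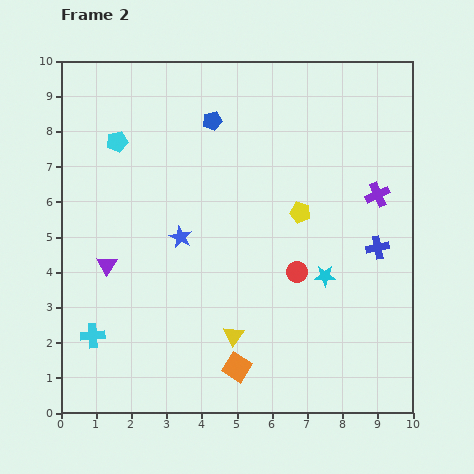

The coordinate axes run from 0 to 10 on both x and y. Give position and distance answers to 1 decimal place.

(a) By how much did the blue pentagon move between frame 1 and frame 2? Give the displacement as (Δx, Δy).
(-3.2, 2.1)

The blue pentagon was at (7.5, 6.2) in frame 1 and (4.3, 8.3) in frame 2.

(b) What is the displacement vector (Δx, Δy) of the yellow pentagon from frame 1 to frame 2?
(1.1, -2.8)

The yellow pentagon was at (5.7, 8.5) in frame 1 and (6.8, 5.7) in frame 2.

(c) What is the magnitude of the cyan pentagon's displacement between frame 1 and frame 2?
1.5

The cyan pentagon moved from (3.0, 8.3) to (1.6, 7.7), a distance of √(1.4² + 0.6²) ≈ 1.5.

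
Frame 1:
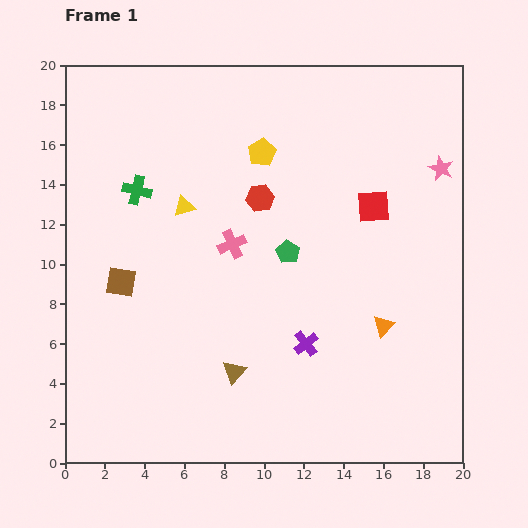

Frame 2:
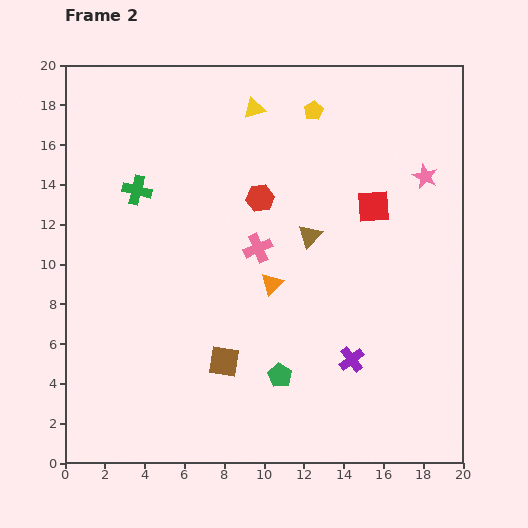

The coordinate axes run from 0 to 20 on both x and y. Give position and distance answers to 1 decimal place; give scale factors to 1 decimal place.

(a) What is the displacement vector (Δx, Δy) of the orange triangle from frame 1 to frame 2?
(-5.6, 2.1)

The orange triangle was at (16.0, 6.9) in frame 1 and (10.4, 9.0) in frame 2.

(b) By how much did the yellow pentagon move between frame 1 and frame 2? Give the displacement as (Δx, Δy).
(2.6, 2.1)

The yellow pentagon was at (9.9, 15.6) in frame 1 and (12.5, 17.7) in frame 2.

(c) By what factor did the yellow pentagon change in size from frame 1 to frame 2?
0.7×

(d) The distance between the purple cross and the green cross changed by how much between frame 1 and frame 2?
+2.2

Distance in frame 1: 11.5. Distance in frame 2: 13.7.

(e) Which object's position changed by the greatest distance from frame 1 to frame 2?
the brown triangle

(moved 7.8; next 6.6)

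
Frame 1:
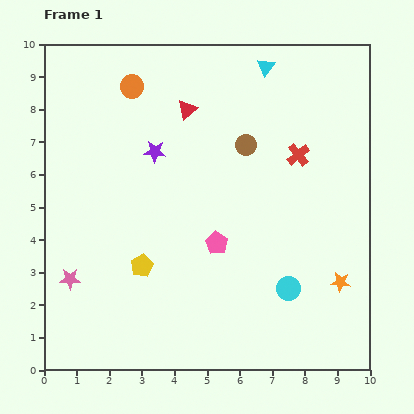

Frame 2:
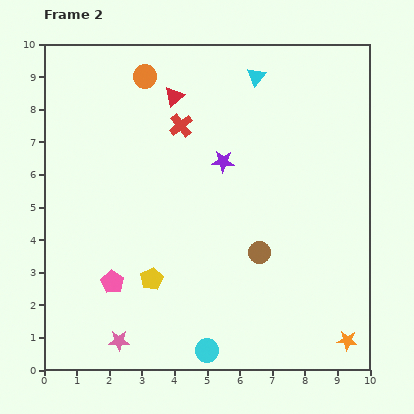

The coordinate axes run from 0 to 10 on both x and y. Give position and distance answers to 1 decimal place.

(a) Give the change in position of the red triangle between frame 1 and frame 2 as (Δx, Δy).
(-0.4, 0.4)

The red triangle was at (4.4, 8.0) in frame 1 and (4.0, 8.4) in frame 2.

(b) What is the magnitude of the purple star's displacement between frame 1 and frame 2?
2.1

The purple star moved from (3.4, 6.7) to (5.5, 6.4), a distance of √(2.1² + 0.3²) ≈ 2.1.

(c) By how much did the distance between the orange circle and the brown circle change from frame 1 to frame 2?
+2.5

Distance in frame 1: 3.9. Distance in frame 2: 6.4.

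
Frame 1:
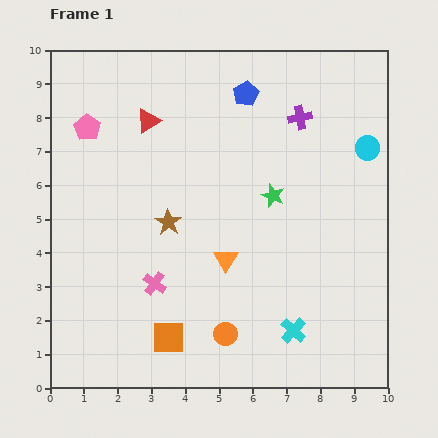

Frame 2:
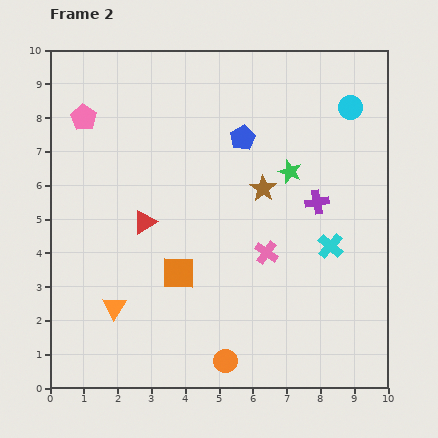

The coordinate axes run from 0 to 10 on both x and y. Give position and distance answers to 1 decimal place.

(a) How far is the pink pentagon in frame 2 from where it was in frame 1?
0.3

The pink pentagon moved from (1.1, 7.7) to (1.0, 8.0), a distance of √(0.1² + 0.3²) ≈ 0.3.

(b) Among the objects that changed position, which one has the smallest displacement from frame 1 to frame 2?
the pink pentagon

(moved 0.3)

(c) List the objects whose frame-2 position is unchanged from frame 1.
none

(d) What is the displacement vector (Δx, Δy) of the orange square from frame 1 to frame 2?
(0.3, 1.9)

The orange square was at (3.5, 1.5) in frame 1 and (3.8, 3.4) in frame 2.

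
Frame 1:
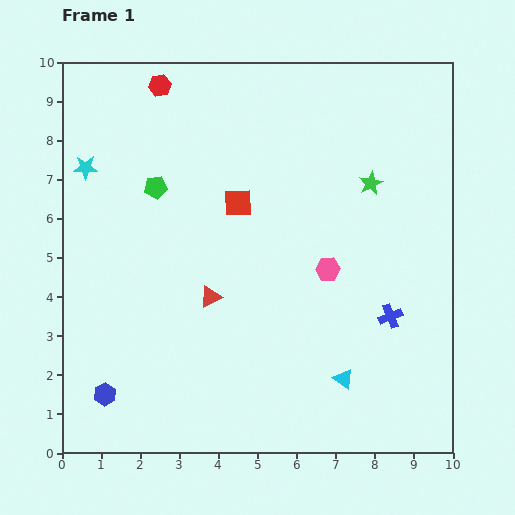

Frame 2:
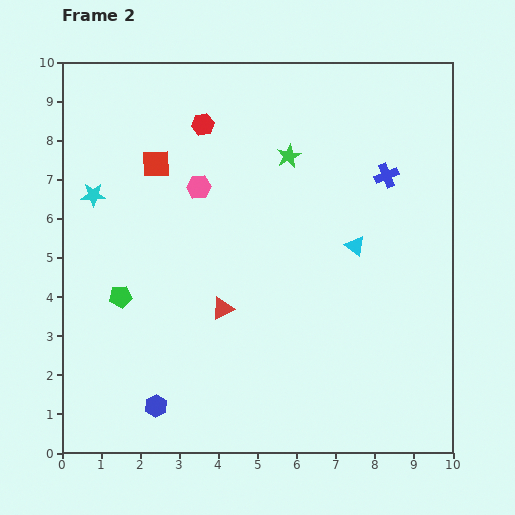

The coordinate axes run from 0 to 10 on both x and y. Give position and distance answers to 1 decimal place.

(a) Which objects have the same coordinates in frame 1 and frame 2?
none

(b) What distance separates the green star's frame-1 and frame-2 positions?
2.2

The green star moved from (7.9, 6.9) to (5.8, 7.6), a distance of √(2.1² + 0.7²) ≈ 2.2.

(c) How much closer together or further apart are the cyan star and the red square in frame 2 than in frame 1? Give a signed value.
-2.2

Distance in frame 1: 4.0. Distance in frame 2: 1.8.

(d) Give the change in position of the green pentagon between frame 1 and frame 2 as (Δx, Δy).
(-0.9, -2.8)

The green pentagon was at (2.4, 6.8) in frame 1 and (1.5, 4.0) in frame 2.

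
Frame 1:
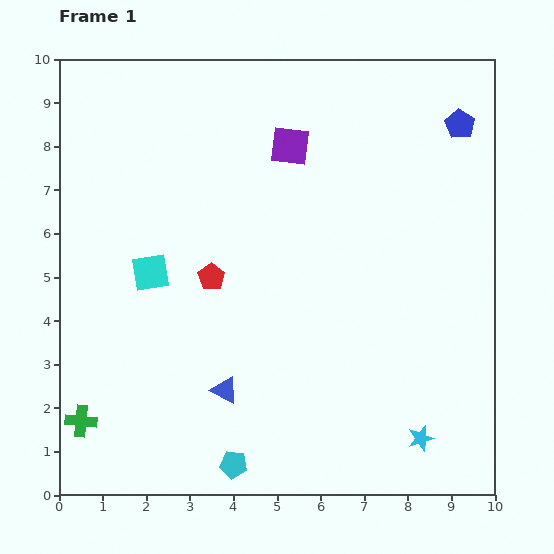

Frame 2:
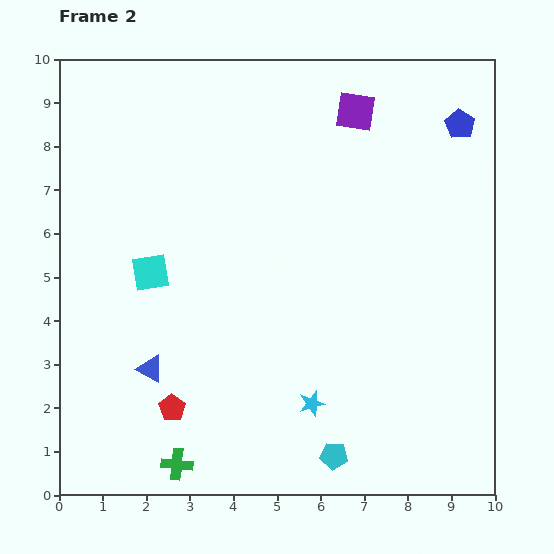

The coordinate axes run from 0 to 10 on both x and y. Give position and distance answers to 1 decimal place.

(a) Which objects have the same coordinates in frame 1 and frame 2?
the blue pentagon, the cyan square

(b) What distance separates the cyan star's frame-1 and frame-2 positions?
2.6

The cyan star moved from (8.3, 1.3) to (5.8, 2.1), a distance of √(2.5² + 0.8²) ≈ 2.6.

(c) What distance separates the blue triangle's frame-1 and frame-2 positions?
1.8

The blue triangle moved from (3.8, 2.4) to (2.1, 2.9), a distance of √(1.7² + 0.5²) ≈ 1.8.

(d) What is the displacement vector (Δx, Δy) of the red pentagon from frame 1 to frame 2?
(-0.9, -3.0)

The red pentagon was at (3.5, 5.0) in frame 1 and (2.6, 2.0) in frame 2.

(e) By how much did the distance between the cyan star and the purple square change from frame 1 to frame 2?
-0.5

Distance in frame 1: 7.3. Distance in frame 2: 6.8.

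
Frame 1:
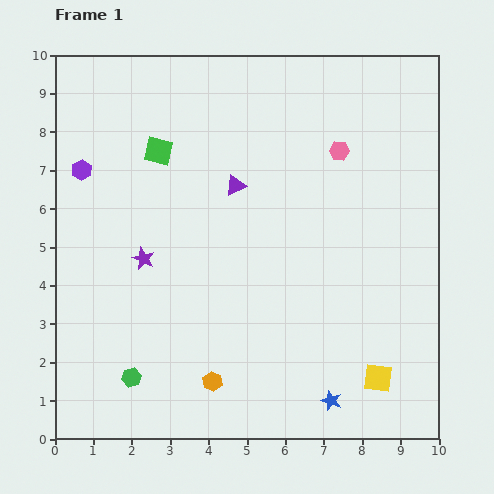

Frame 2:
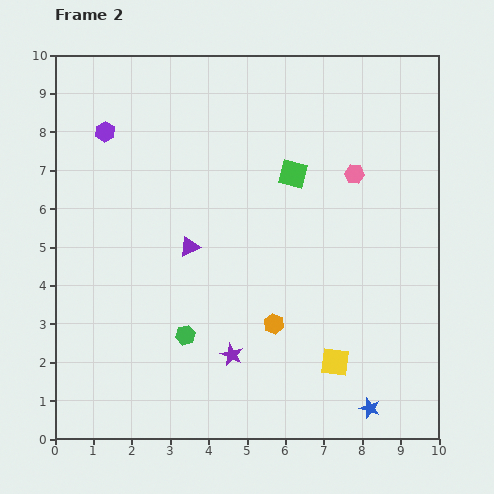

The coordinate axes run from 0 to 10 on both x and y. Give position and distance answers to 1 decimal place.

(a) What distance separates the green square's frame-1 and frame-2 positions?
3.6

The green square moved from (2.7, 7.5) to (6.2, 6.9), a distance of √(3.5² + 0.6²) ≈ 3.6.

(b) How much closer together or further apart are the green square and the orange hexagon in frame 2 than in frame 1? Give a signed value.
-2.3

Distance in frame 1: 6.2. Distance in frame 2: 3.9.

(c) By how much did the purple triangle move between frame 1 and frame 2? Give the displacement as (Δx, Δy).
(-1.2, -1.6)

The purple triangle was at (4.7, 6.6) in frame 1 and (3.5, 5.0) in frame 2.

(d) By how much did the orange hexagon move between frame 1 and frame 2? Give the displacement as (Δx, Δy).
(1.6, 1.5)

The orange hexagon was at (4.1, 1.5) in frame 1 and (5.7, 3.0) in frame 2.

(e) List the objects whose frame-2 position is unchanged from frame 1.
none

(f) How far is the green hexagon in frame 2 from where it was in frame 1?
1.8

The green hexagon moved from (2.0, 1.6) to (3.4, 2.7), a distance of √(1.4² + 1.1²) ≈ 1.8.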